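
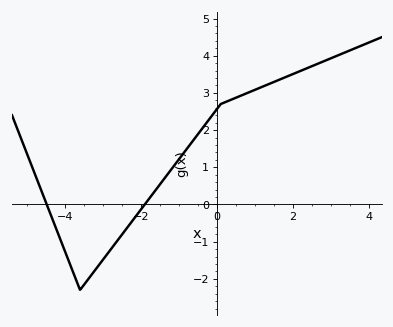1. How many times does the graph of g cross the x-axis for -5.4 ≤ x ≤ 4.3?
2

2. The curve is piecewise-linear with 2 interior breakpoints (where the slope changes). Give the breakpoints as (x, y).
(-3.6, -2.3); (0.1, 2.7)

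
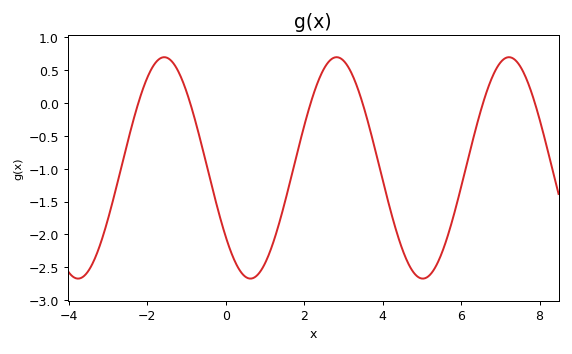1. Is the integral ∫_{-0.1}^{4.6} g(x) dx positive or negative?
negative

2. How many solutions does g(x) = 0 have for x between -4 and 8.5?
6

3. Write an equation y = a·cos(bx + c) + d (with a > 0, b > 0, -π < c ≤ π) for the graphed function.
y = 1.68cos(1.4x + 2.2) - 0.99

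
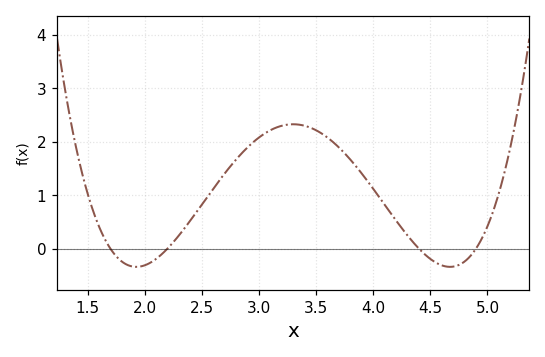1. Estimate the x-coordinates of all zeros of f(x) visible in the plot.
1.7, 2.2, 4.4, 4.9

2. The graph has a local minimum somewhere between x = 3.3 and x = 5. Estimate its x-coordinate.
4.67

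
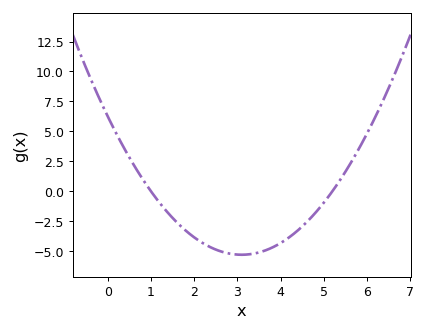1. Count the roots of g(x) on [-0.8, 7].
2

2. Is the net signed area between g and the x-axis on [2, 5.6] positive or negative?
negative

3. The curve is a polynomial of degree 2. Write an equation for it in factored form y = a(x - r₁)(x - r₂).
y = 1.2(x - 1)(x - 5.2)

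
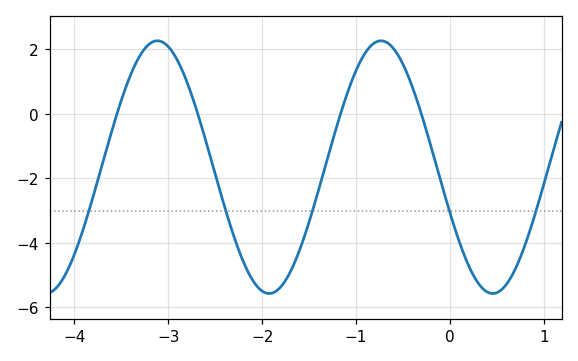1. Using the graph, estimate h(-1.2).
-0.4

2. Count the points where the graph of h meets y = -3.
5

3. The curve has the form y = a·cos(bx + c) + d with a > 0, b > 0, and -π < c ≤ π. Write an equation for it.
y = 3.92cos(2.6x + 1.9) - 1.65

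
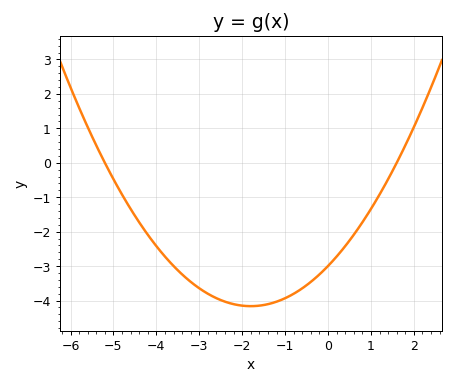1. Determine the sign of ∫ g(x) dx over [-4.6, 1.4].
negative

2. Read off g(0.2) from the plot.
-2.7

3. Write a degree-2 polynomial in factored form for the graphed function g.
y = 0.36(x + 5.2)(x - 1.6)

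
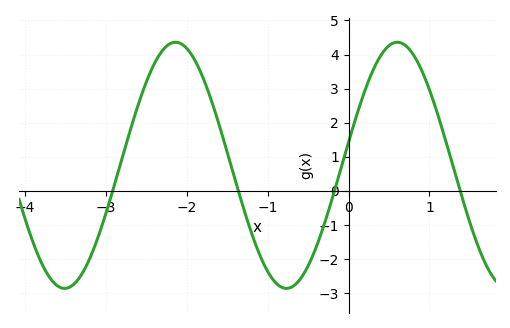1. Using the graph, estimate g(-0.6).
-2.6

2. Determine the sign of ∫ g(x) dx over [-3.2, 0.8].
positive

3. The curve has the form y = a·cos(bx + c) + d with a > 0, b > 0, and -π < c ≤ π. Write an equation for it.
y = 3.61cos(2.3x - 1.4) + 0.75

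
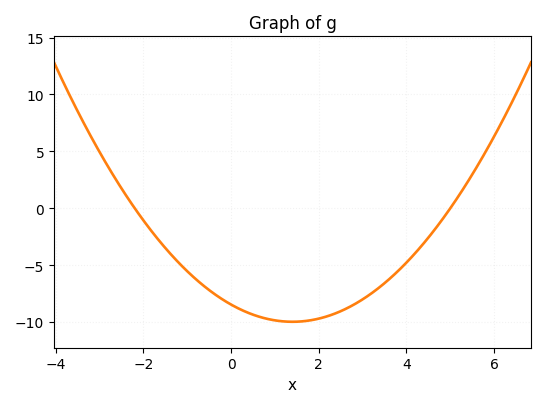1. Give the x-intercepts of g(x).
-2.2, 5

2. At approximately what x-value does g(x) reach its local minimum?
1.4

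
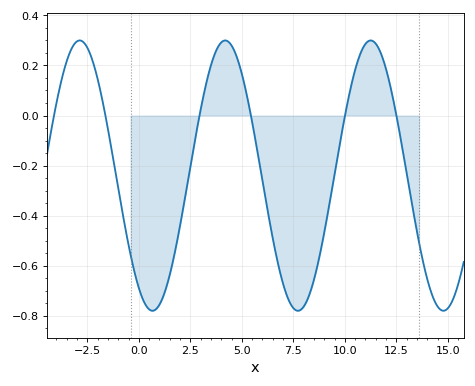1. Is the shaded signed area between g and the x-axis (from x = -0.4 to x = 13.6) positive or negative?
negative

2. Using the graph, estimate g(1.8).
-0.526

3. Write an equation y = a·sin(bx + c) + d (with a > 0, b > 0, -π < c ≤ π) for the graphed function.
y = 0.54sin(0.89x - 2.16) - 0.24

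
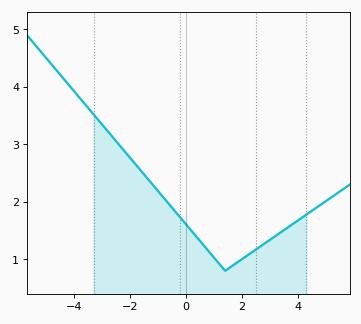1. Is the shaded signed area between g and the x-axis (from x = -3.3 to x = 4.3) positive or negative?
positive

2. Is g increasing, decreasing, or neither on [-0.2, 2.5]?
neither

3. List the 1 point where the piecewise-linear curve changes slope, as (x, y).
(1.4, 0.8)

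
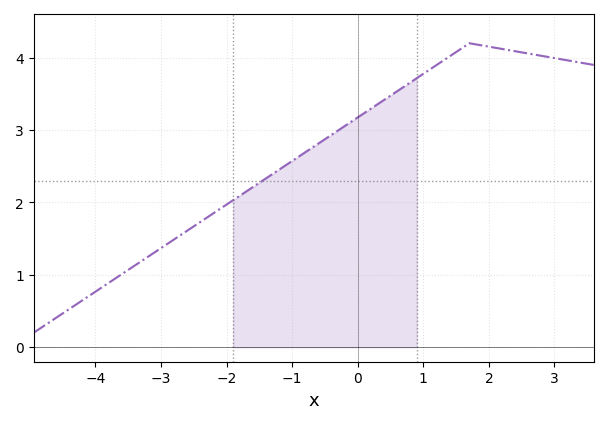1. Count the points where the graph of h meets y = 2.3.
1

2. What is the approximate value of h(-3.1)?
1.31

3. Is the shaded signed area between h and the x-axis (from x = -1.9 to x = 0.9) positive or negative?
positive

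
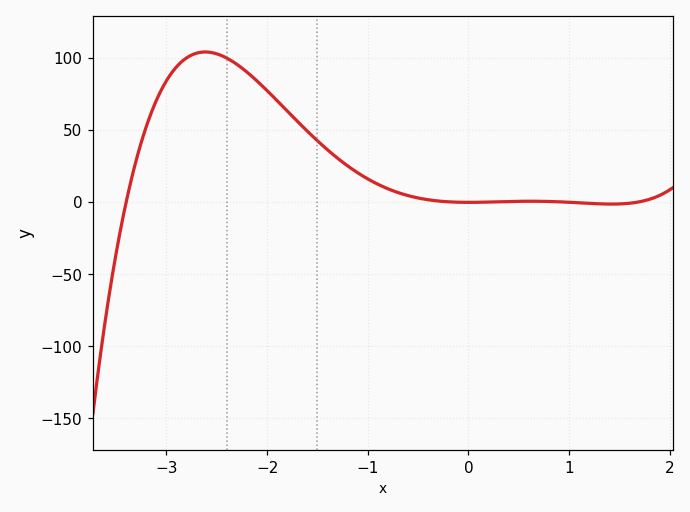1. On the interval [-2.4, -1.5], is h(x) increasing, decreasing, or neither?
decreasing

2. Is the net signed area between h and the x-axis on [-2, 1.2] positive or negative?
positive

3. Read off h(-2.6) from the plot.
105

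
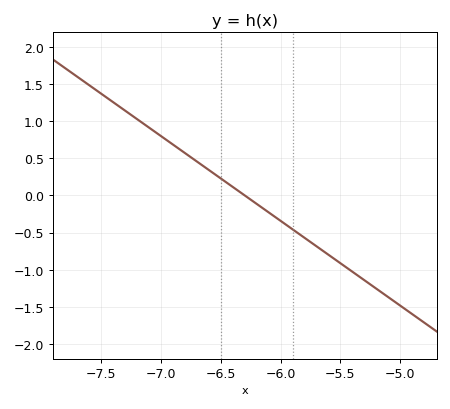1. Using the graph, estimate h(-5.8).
-0.55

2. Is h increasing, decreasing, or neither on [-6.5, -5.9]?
decreasing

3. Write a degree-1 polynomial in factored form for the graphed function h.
y = -1.14(x + 6.3)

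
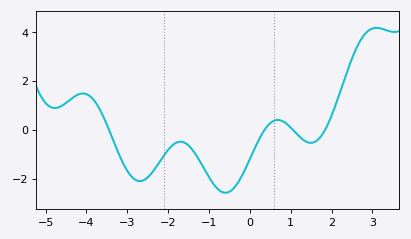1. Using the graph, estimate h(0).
-1.2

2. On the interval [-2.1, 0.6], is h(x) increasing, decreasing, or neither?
neither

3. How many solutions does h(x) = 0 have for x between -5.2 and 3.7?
4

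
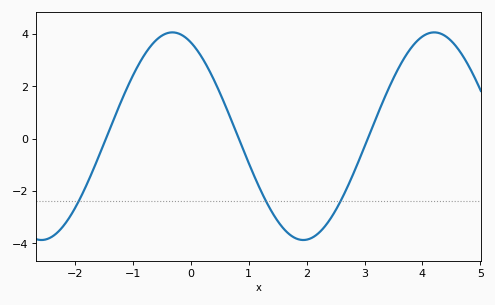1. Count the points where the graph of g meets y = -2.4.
3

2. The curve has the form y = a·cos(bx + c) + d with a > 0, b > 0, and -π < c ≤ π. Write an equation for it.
y = 3.96cos(1.4x + 0.44) + 0.09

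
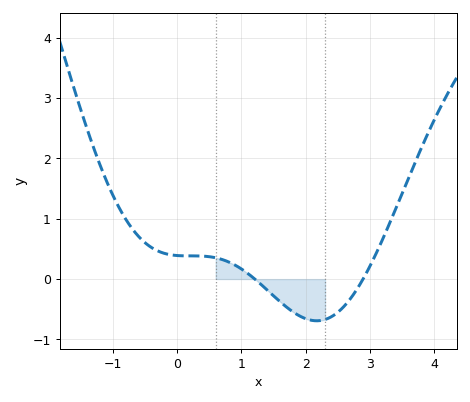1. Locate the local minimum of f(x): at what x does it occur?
2.17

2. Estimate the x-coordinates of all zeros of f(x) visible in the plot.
1.21, 2.89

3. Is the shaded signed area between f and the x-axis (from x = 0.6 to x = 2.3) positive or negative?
negative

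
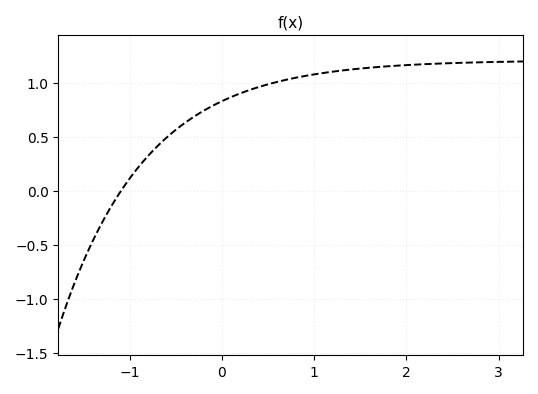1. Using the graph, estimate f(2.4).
1.18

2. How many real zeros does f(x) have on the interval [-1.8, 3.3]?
1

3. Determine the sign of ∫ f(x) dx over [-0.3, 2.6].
positive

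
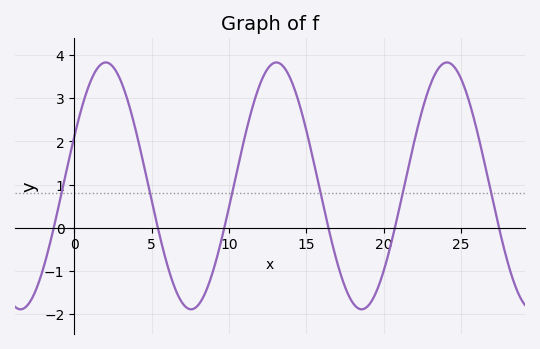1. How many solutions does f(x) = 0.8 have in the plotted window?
6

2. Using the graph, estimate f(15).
2.3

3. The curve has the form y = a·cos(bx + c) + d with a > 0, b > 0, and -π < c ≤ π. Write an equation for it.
y = 2.86cos(0.57x - 1.2) + 0.97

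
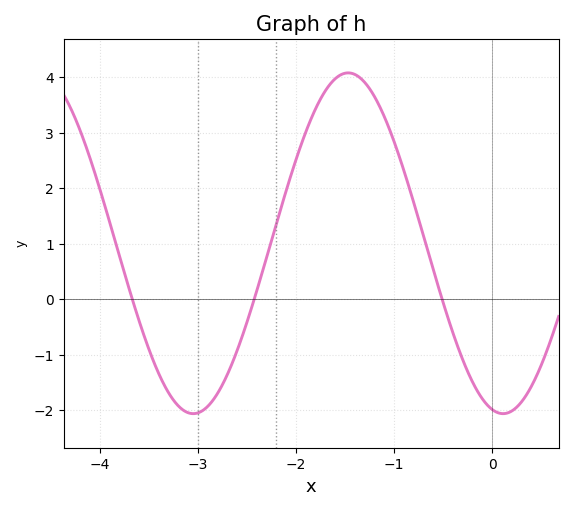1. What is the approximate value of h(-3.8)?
0.8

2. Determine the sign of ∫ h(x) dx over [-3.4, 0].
positive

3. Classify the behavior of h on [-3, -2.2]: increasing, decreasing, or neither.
increasing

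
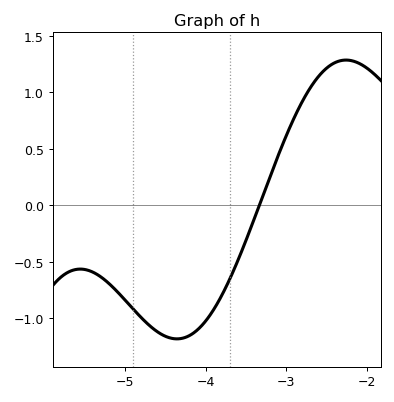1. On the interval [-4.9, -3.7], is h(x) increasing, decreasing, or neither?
neither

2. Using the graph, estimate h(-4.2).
-1.15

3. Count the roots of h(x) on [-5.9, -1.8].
1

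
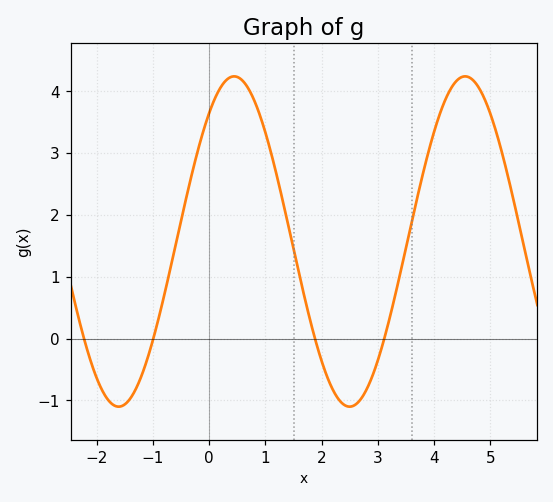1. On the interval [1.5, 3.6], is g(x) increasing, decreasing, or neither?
neither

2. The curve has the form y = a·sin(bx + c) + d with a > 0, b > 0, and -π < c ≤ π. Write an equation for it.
y = 2.67sin(1.53x + 0.892) + 1.57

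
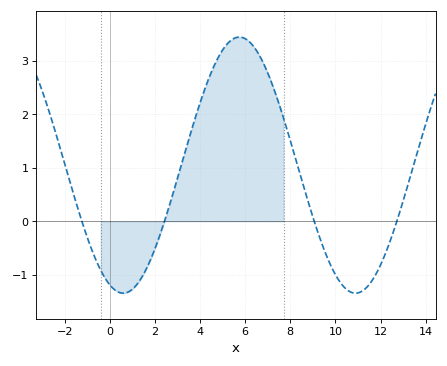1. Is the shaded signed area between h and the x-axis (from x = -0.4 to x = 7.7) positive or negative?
positive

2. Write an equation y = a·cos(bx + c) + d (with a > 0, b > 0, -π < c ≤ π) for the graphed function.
y = 2.39cos(0.61x + 2.8) + 1.05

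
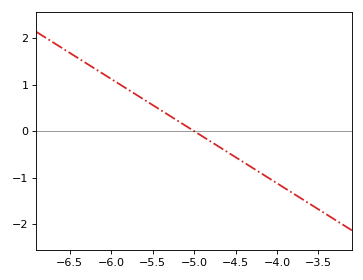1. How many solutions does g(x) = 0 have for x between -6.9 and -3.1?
1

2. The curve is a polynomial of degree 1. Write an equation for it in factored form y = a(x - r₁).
y = -1.12(x + 5)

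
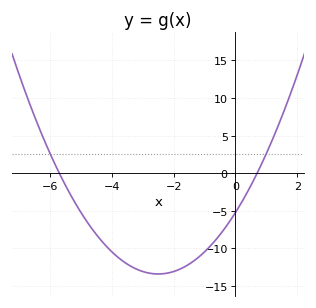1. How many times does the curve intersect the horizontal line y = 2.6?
2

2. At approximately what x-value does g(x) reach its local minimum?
-2.5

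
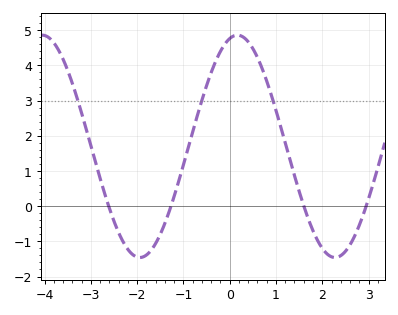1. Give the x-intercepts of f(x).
-2.61, -1.27, 1.6, 2.95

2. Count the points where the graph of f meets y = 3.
3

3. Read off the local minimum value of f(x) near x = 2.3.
-1.46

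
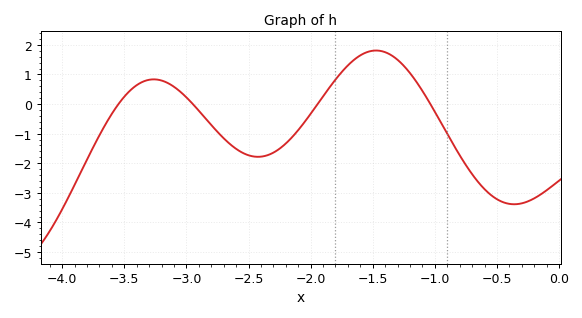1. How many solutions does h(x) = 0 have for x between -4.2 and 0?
4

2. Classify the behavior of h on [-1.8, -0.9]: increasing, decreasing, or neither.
neither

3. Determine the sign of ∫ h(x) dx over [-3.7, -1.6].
negative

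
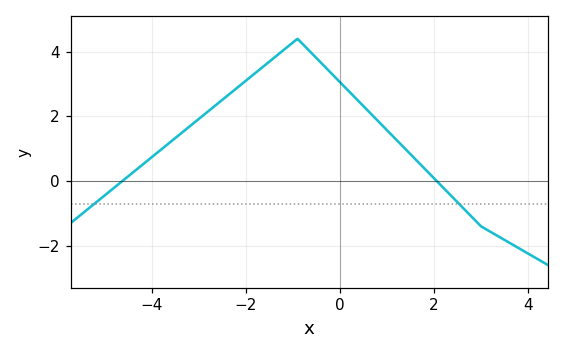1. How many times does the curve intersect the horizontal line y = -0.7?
2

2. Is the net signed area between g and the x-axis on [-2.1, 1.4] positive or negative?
positive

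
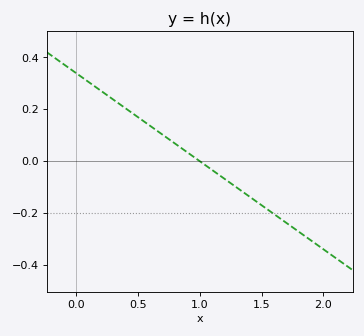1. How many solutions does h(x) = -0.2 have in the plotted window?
1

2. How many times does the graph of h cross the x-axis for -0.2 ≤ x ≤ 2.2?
1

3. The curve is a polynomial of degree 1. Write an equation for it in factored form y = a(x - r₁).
y = -0.34(x - 1)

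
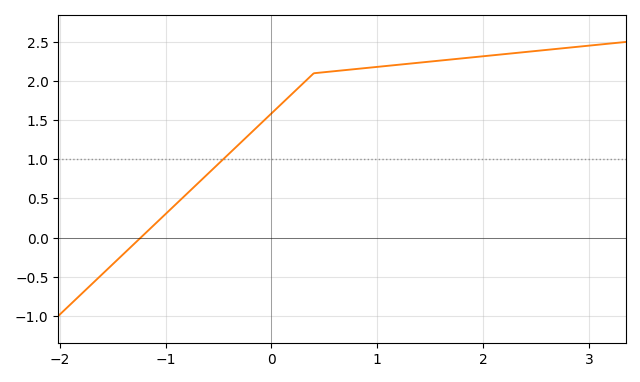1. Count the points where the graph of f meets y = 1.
1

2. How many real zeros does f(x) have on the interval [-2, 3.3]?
1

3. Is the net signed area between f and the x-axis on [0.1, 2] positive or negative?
positive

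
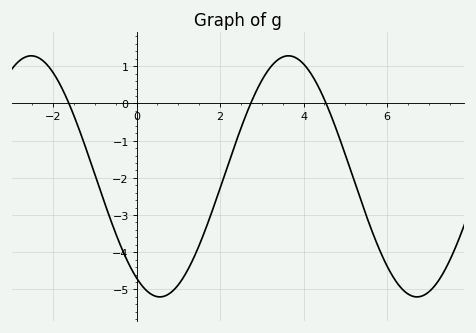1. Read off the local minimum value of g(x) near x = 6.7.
-5.2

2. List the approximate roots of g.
-1.6, 2.8, 4.6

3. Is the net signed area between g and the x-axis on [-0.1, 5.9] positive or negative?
negative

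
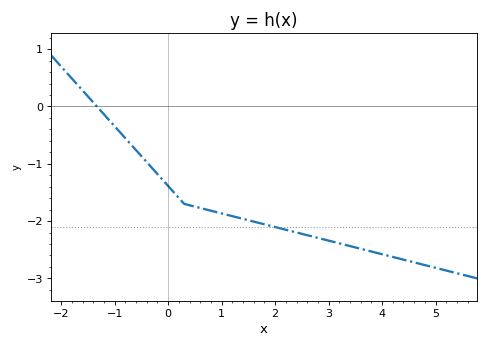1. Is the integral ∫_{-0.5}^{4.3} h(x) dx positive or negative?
negative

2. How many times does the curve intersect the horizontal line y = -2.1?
1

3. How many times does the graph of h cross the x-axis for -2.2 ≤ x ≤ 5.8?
1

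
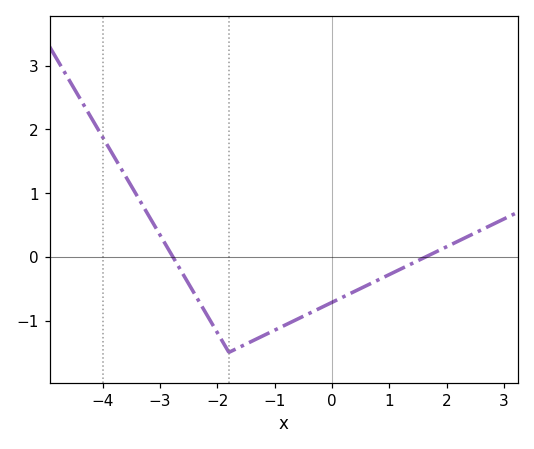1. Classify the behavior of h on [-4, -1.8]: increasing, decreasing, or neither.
decreasing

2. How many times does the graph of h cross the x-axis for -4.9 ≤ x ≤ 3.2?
2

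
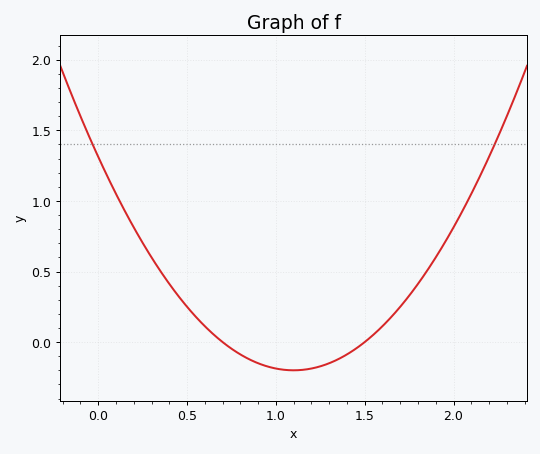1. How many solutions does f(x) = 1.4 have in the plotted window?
2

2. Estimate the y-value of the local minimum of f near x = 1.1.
-0.2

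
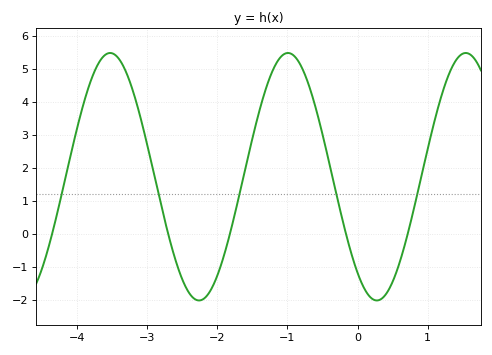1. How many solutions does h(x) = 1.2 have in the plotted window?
5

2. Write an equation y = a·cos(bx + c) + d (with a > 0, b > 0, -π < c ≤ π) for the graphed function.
y = 3.75cos(2.48x + 2.46) + 1.73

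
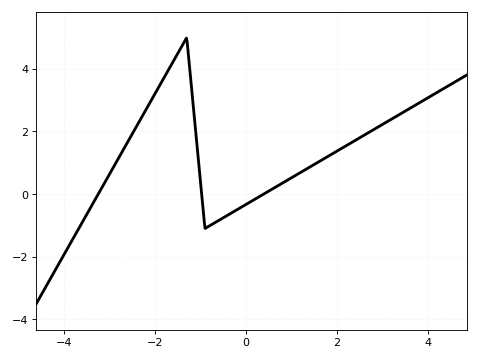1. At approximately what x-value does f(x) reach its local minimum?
-0.8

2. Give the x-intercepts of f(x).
-3.2, -1, 0.4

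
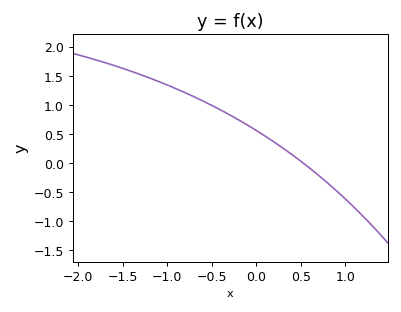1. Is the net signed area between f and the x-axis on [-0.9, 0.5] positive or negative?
positive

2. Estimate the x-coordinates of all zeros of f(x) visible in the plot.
0.55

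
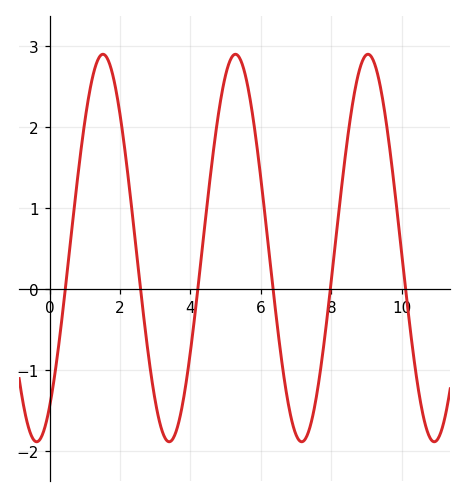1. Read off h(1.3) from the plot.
2.7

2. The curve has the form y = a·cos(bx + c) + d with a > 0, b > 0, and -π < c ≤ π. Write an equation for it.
y = 2.39cos(1.7x - 2.5) + 0.51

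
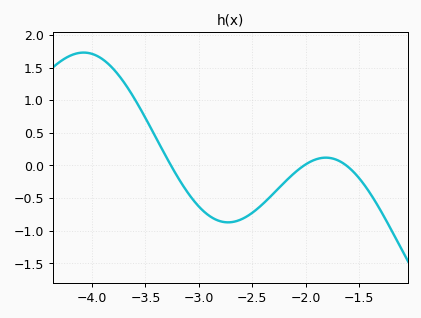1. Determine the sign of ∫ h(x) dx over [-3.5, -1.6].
negative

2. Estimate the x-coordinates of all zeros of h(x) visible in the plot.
-3.25, -2, -1.6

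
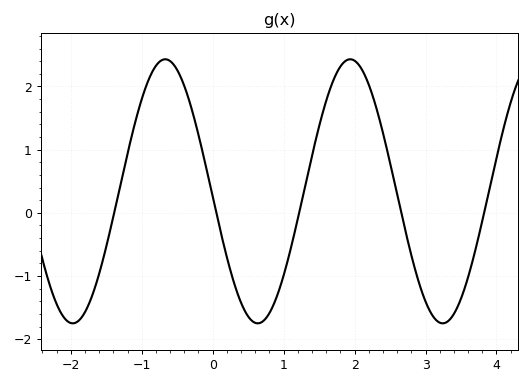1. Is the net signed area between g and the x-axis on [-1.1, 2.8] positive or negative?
positive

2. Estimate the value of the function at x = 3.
-1.4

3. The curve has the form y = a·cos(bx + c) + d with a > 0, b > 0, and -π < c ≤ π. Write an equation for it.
y = 2.09cos(2.41x + 1.61) + 0.34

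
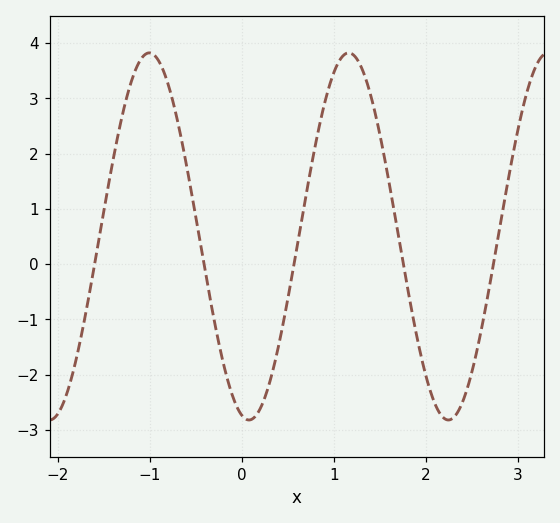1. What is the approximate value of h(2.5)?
-1.96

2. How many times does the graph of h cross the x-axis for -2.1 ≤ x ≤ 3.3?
5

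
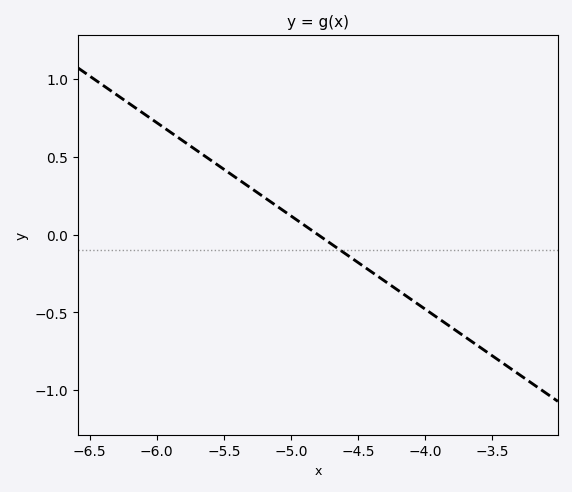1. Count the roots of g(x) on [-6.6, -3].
1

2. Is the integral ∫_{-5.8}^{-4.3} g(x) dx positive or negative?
positive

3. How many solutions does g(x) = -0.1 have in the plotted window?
1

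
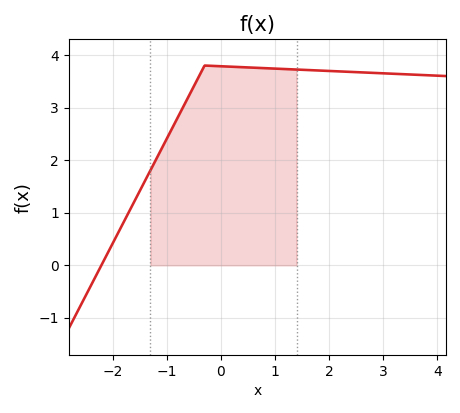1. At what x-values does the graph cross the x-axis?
-2.21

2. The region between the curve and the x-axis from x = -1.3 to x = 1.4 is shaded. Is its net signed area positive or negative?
positive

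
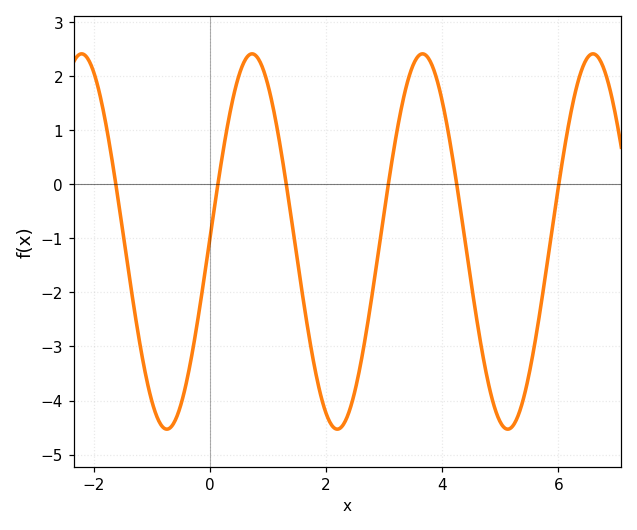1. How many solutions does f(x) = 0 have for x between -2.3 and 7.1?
6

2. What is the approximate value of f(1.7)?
-2.8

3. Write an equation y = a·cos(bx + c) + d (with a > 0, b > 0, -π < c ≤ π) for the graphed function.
y = 3.47cos(2.1x - 1.6) - 1.06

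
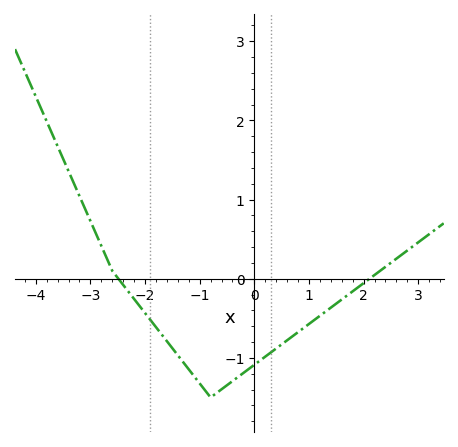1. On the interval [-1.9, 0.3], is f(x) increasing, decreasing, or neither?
neither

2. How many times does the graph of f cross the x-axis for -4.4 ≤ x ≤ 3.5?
2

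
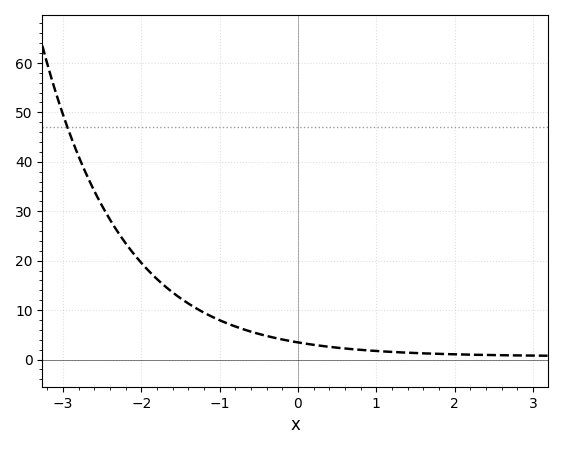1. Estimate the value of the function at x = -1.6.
14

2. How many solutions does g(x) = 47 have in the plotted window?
1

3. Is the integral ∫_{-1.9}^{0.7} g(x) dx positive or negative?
positive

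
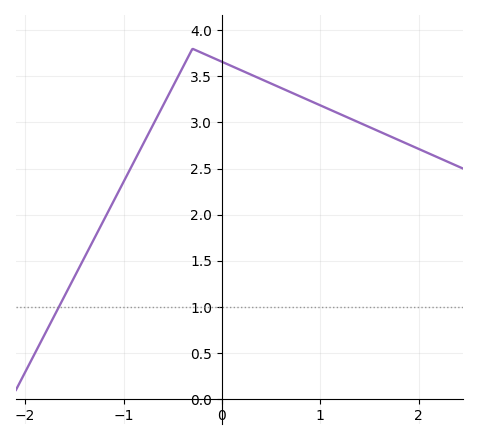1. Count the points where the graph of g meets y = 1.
1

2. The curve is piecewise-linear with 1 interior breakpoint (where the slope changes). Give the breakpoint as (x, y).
(-0.3, 3.8)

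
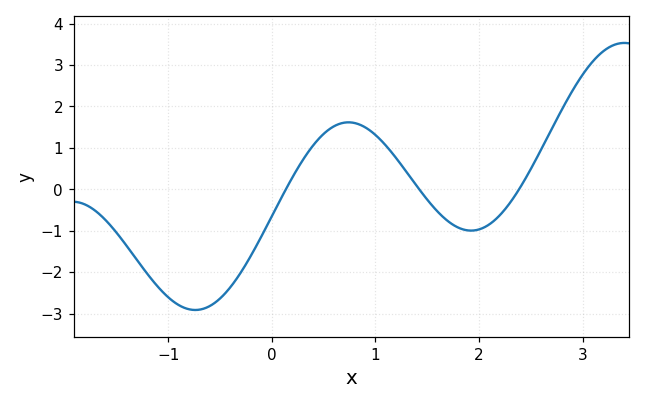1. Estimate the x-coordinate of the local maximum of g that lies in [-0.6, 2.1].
0.739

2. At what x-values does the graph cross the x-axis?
0.135, 1.42, 2.39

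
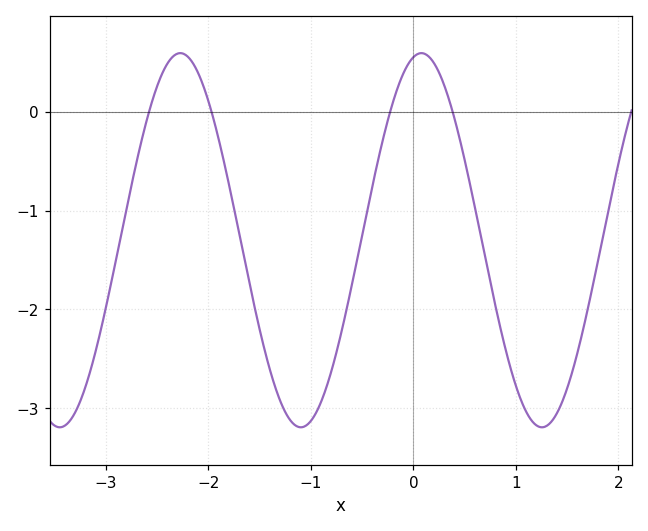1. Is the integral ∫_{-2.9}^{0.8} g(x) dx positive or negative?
negative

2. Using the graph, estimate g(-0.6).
-1.75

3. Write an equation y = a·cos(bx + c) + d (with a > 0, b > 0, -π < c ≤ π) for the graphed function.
y = 1.89cos(2.67x - 0.21) - 1.3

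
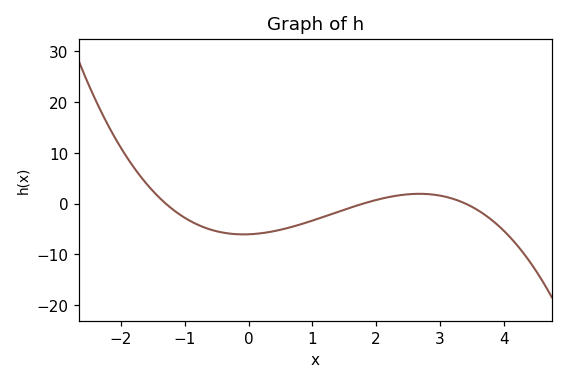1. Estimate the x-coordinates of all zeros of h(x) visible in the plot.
-1.3, 1.8, 3.4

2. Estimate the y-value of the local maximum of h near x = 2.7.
1.92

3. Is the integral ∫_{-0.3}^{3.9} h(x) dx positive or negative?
negative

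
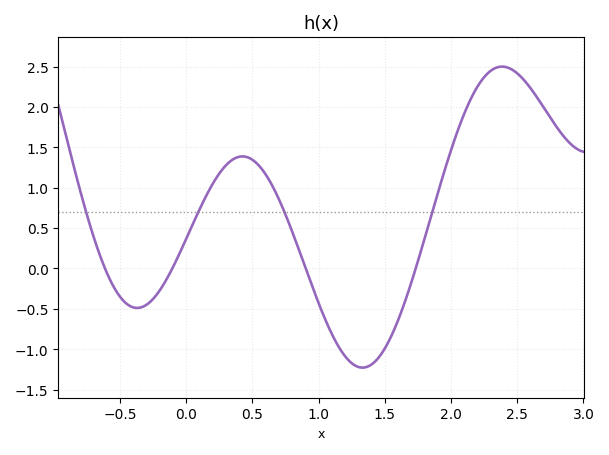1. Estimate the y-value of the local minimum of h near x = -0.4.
-0.5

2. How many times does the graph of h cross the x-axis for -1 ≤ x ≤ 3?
4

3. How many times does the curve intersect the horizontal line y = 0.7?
4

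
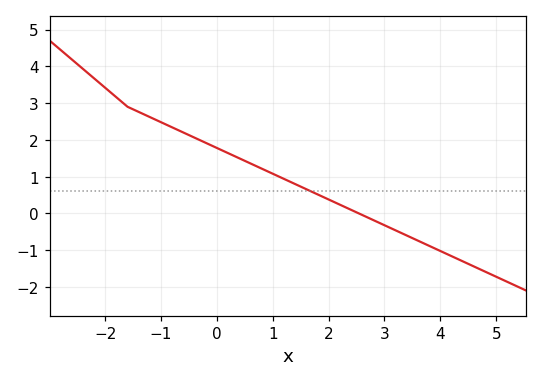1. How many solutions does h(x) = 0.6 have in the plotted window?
1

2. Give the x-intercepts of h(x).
2.54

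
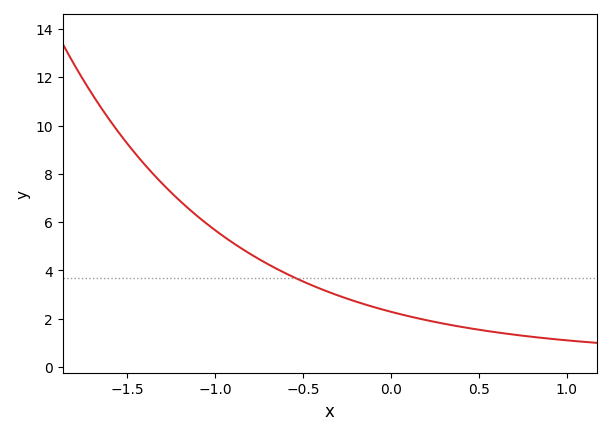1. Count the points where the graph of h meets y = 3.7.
1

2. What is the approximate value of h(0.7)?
1.4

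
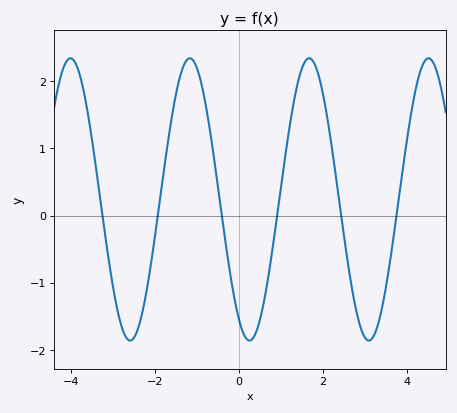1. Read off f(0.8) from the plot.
-0.507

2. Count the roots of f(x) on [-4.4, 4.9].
6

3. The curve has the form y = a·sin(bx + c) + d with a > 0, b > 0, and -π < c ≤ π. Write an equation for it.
y = 2.1sin(2.21x - 2.13) + 0.24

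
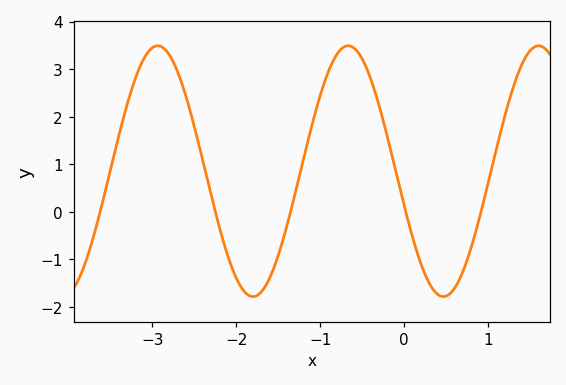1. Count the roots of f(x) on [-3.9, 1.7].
5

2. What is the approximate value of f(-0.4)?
2.8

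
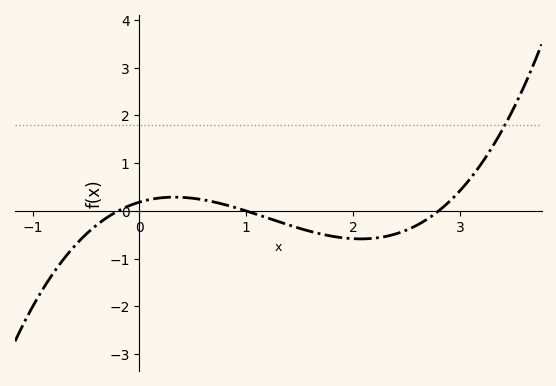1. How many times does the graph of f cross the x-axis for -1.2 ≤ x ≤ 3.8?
3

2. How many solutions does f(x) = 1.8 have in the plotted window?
1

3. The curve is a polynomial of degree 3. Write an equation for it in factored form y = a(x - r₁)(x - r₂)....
y = 0.33(x + 0.2)(x - 1)(x - 2.8)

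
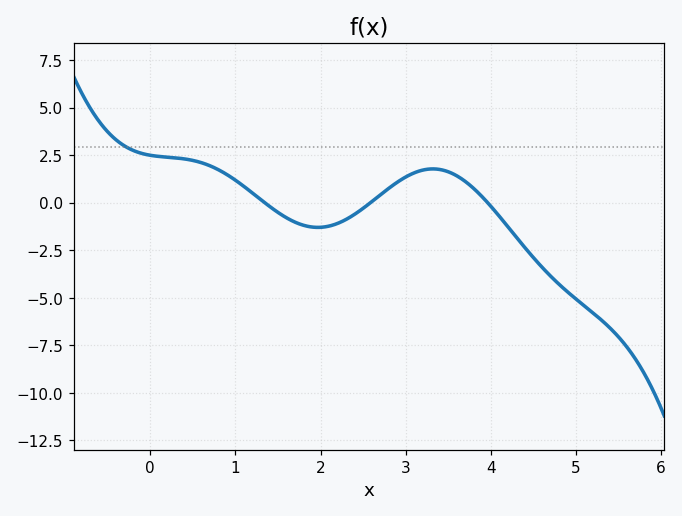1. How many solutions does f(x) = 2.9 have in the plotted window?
1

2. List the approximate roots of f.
1.34, 2.59, 3.96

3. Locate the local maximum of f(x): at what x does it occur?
3.32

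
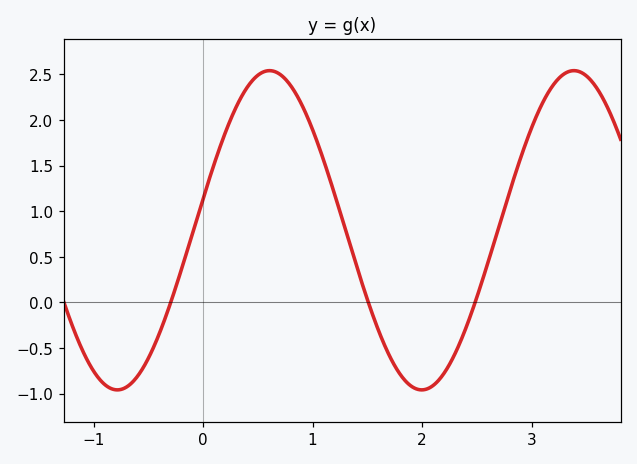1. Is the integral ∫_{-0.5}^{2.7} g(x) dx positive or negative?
positive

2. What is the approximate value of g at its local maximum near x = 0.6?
2.54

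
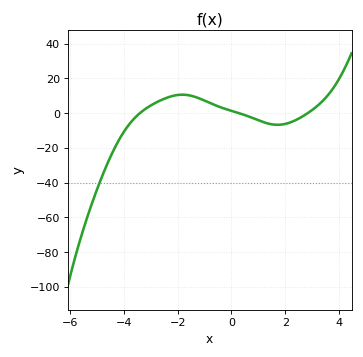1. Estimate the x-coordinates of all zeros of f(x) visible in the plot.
-3.4, 0.275, 2.84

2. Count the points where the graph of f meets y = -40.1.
1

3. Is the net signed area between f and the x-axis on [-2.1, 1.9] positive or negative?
positive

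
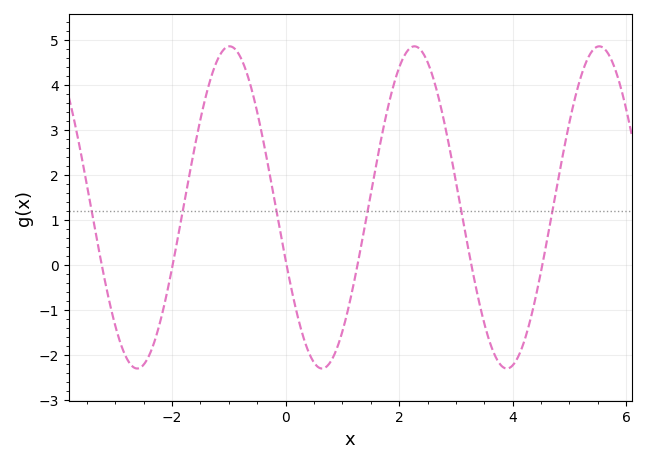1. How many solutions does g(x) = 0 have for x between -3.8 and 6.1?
6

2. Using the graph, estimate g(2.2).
4.8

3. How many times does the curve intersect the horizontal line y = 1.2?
6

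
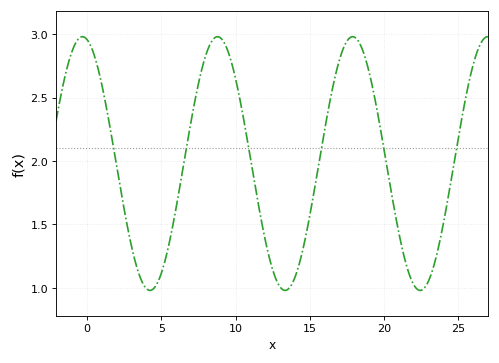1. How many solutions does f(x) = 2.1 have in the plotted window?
6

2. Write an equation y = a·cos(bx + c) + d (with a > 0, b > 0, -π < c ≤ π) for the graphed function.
y = 1cos(0.69x + 0.22) + 1.98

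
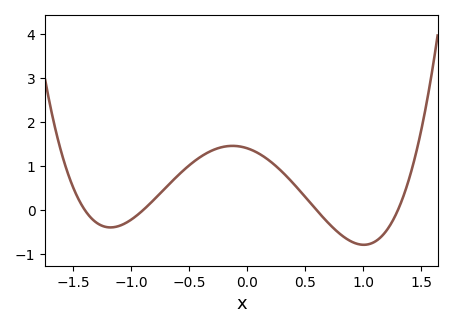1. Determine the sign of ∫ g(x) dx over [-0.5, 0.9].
positive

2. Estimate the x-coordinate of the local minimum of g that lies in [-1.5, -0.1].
-1.18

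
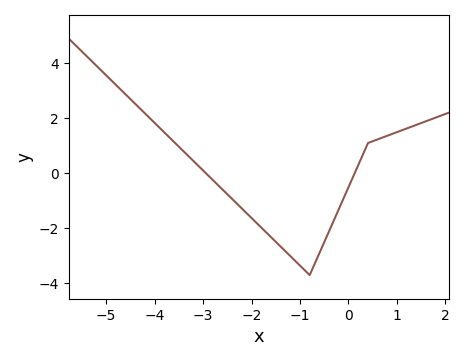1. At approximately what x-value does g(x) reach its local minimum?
-0.8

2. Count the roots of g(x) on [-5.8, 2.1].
2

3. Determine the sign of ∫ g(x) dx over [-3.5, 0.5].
negative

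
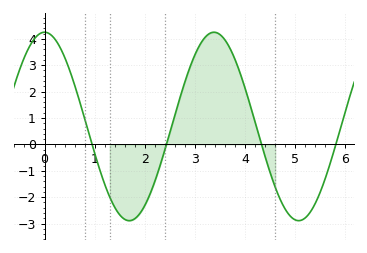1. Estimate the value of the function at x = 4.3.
0.168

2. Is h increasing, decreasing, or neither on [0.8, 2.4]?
neither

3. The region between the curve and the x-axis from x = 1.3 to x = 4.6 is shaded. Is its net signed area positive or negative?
positive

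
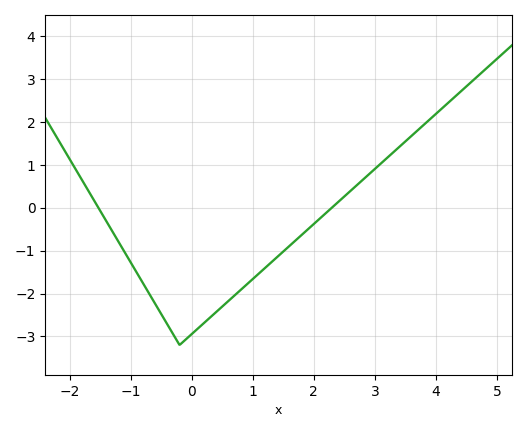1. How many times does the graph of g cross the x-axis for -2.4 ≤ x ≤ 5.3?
2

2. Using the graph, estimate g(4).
2.2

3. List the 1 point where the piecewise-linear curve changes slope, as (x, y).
(-0.2, -3.2)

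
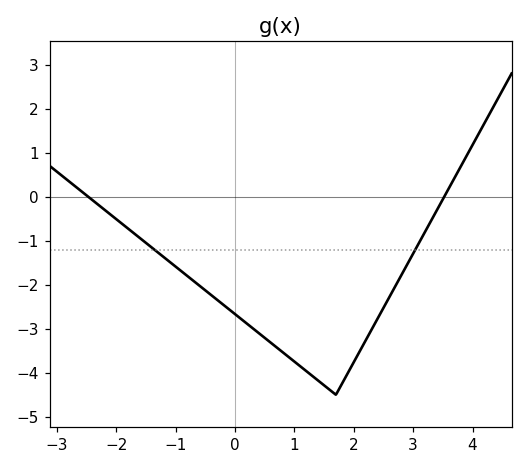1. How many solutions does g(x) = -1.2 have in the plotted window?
2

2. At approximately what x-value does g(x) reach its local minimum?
1.7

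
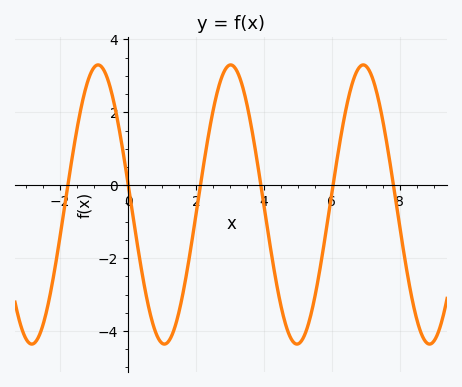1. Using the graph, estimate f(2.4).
1.54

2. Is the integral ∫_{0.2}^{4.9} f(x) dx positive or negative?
negative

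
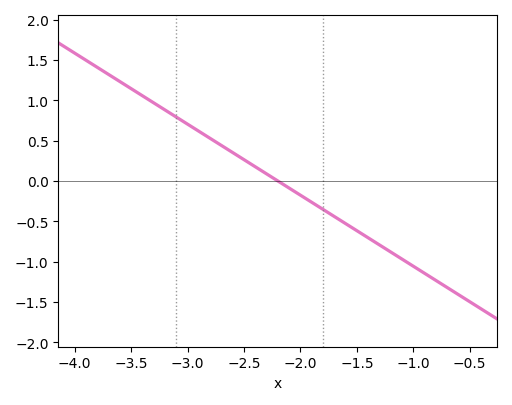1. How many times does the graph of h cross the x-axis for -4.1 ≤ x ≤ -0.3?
1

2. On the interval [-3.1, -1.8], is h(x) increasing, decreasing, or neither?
decreasing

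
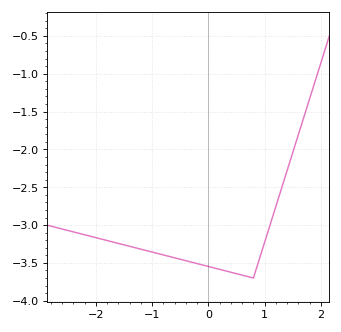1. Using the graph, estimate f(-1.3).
-3.3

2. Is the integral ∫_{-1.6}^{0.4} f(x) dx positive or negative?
negative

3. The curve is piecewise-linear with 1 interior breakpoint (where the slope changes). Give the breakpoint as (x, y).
(0.8, -3.7)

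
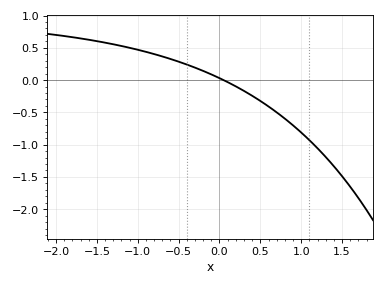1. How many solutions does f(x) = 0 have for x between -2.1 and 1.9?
1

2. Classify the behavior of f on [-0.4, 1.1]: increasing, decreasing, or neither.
decreasing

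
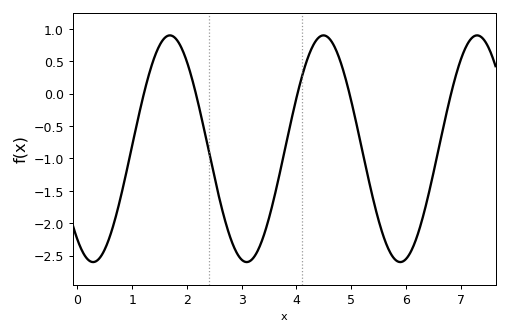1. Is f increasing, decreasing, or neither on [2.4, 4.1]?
neither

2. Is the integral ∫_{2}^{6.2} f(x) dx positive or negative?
negative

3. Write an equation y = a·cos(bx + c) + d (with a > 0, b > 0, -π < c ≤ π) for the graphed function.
y = 1.75cos(2.2x + 2.5) - 0.85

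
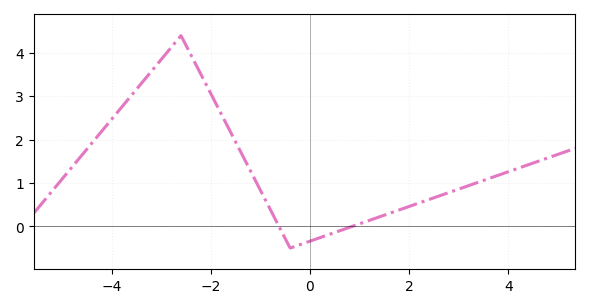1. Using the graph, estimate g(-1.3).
1.5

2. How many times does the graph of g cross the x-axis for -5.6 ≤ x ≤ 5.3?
2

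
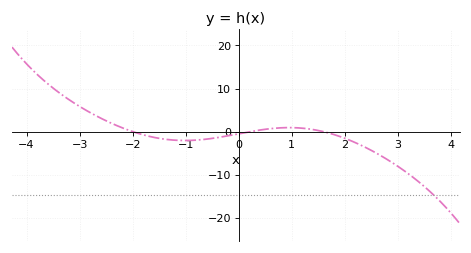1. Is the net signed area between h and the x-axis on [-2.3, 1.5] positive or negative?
negative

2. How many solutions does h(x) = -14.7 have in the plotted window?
1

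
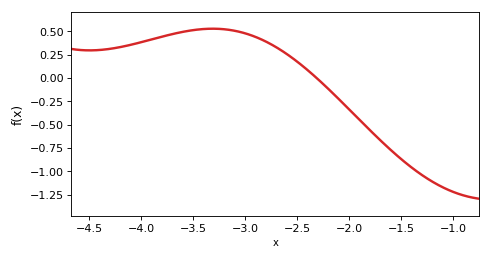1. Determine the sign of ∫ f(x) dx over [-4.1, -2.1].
positive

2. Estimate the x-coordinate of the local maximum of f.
-3.31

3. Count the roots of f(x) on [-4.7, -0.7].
1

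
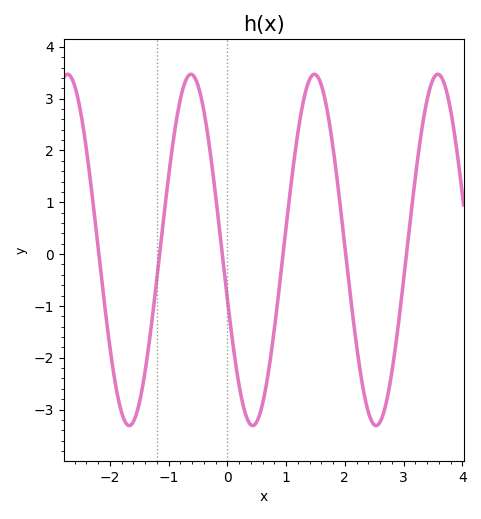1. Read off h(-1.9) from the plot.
-2.54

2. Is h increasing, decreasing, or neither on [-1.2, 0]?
neither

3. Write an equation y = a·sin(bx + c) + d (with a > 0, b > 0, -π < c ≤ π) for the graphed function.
y = 3.39sin(2.99x - 2.86) + 0.08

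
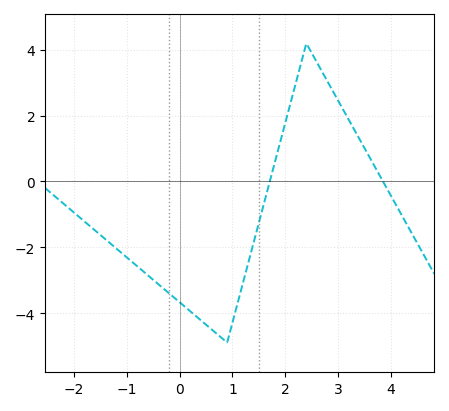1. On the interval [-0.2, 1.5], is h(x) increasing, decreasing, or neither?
neither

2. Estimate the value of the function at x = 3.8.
0.2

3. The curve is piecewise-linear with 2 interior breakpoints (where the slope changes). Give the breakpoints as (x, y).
(0.9, -4.9); (2.4, 4.2)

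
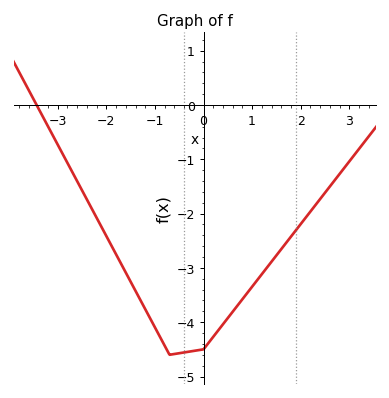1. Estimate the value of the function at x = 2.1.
-2.08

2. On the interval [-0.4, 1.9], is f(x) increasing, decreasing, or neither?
increasing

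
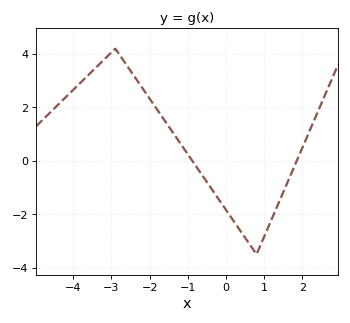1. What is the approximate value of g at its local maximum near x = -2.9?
4.2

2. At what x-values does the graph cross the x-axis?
-0.8, 1.8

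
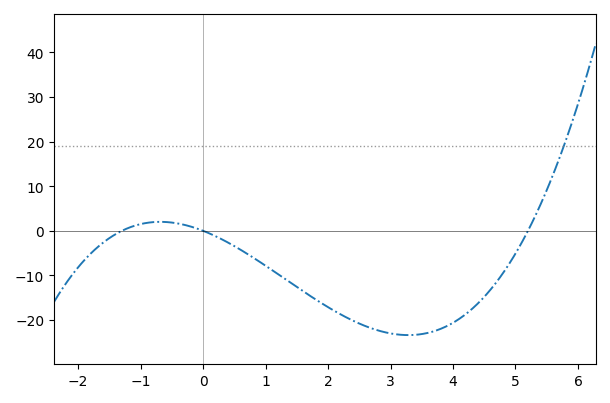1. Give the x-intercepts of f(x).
-1.3, 0, 5.2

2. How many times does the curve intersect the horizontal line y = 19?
1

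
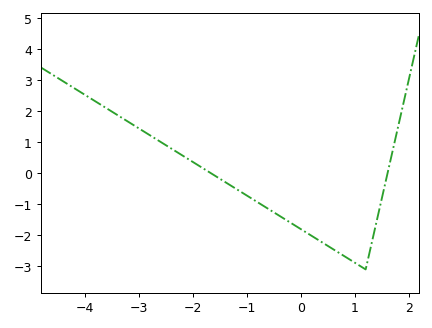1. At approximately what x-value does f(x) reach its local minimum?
1.2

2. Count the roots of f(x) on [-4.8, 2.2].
2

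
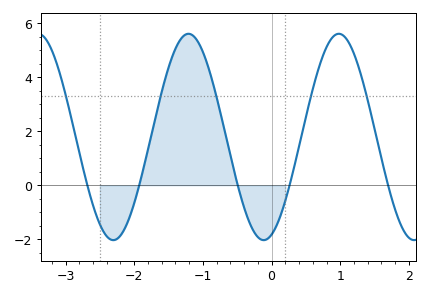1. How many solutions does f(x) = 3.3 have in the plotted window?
5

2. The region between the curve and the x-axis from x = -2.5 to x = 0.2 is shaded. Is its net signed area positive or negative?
positive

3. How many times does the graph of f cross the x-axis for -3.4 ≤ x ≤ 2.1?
5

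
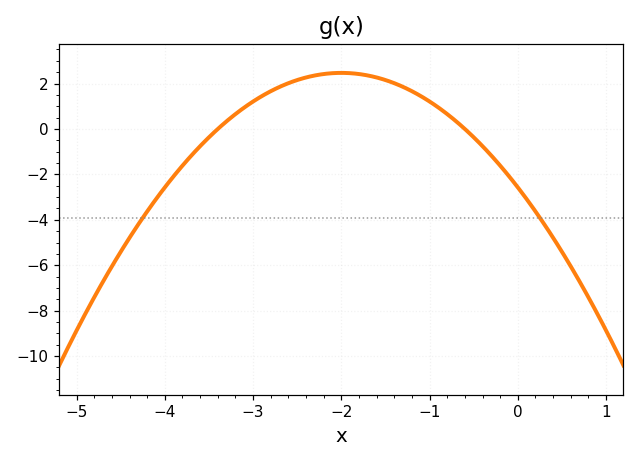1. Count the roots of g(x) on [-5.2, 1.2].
2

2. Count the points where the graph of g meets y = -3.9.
2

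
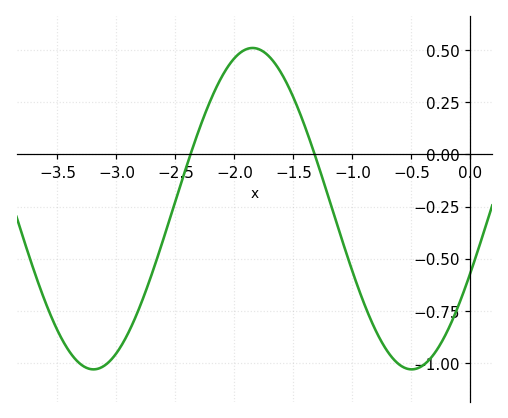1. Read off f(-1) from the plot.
-0.561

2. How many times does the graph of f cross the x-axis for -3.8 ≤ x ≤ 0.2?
2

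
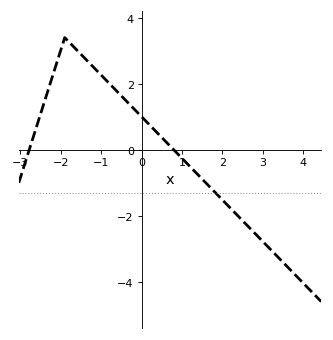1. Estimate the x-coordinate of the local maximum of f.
-1.9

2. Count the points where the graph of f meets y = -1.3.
1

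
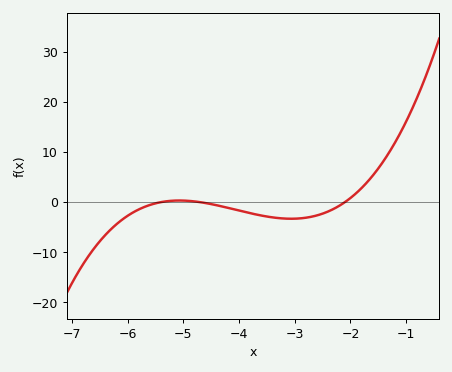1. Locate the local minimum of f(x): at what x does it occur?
-3.06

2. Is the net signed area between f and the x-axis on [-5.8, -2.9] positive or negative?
negative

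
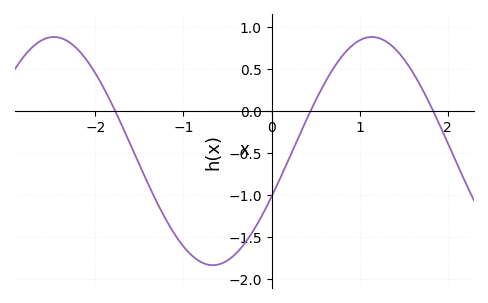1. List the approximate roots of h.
-1.78, 0.444, 1.83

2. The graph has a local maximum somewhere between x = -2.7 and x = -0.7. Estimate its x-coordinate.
-2.47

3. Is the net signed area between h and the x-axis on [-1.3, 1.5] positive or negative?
negative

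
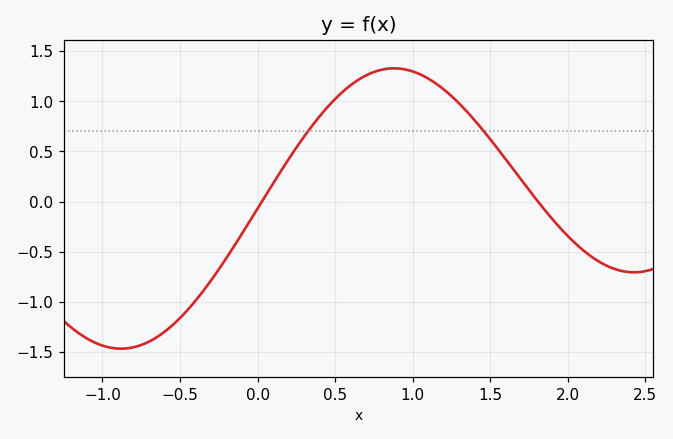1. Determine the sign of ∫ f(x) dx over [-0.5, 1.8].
positive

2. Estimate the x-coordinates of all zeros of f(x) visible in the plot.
0.028, 1.81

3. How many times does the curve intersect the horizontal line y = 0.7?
2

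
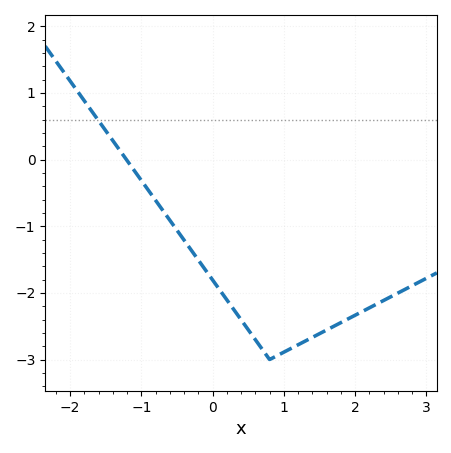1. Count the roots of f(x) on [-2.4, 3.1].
1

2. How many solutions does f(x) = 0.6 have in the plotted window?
1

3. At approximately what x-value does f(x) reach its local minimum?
0.801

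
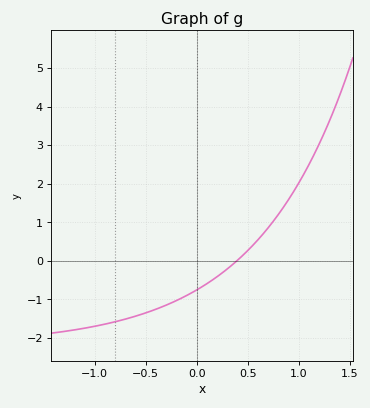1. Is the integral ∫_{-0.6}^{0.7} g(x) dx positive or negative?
negative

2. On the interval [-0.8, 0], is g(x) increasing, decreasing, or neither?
increasing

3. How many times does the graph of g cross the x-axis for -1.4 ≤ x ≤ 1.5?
1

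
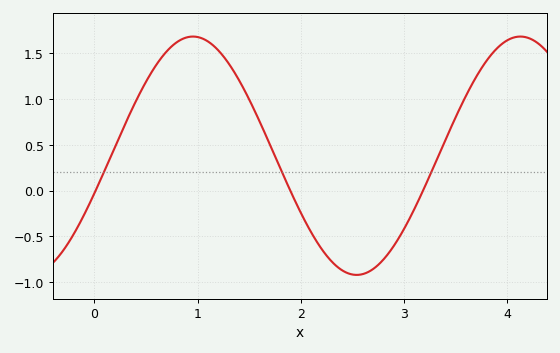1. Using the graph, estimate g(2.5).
-0.9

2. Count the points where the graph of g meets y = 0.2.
3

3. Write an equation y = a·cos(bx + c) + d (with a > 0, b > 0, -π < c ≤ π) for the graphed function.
y = 1.3cos(2x - 1.9) + 0.38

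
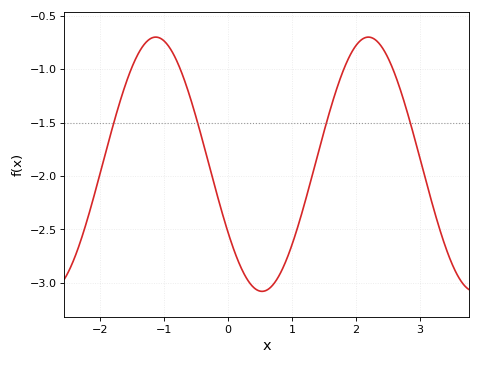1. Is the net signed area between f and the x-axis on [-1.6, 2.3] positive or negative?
negative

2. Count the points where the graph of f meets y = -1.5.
4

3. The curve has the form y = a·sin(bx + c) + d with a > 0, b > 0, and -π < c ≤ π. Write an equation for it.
y = 1.19sin(1.89x - 2.57) - 1.89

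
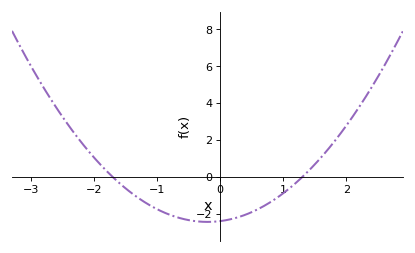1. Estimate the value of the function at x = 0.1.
-2.4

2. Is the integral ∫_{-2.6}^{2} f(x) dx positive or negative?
negative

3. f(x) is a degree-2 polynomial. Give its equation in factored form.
y = 1.08(x + 1.7)(x - 1.3)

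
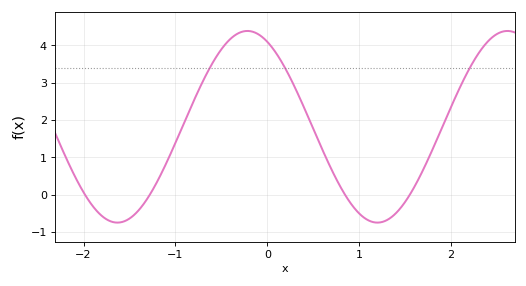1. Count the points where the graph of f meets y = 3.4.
3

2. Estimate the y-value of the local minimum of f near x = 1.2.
-0.75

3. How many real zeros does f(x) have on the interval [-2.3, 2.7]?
4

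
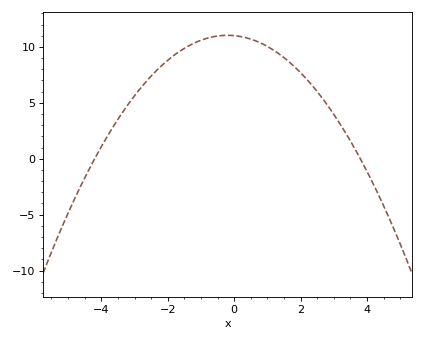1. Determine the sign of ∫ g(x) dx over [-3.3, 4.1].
positive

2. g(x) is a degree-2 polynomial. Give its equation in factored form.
y = -0.69(x + 4.2)(x - 3.8)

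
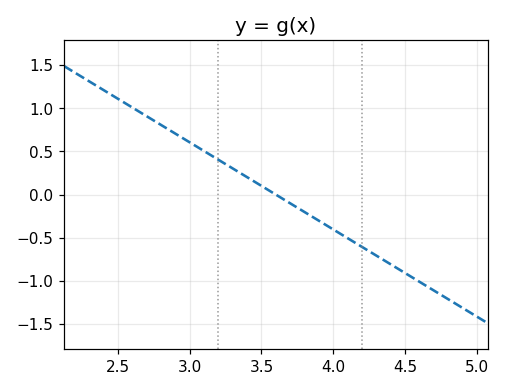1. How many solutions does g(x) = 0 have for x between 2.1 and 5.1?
1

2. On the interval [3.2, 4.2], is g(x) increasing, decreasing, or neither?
decreasing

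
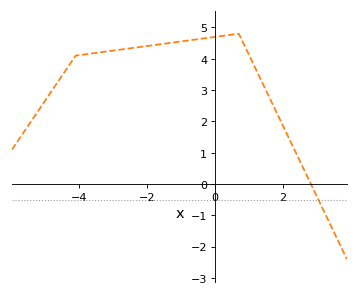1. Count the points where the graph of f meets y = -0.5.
1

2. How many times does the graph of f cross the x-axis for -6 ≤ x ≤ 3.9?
1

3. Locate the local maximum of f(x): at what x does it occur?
0.697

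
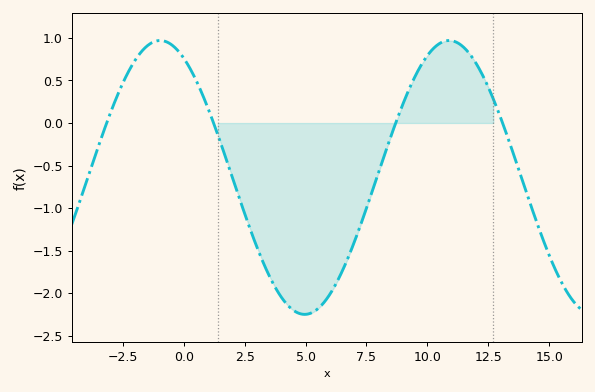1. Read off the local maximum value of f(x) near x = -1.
0.95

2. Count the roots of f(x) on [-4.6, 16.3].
4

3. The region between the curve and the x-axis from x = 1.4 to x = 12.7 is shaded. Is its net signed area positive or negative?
negative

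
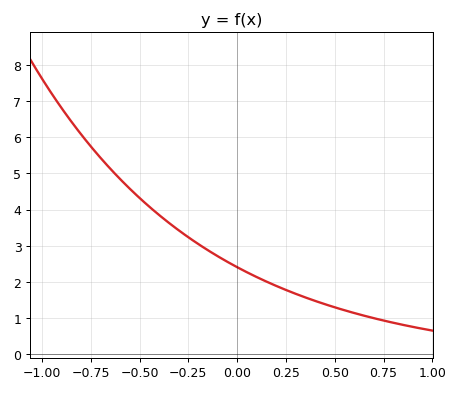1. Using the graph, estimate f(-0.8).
6.1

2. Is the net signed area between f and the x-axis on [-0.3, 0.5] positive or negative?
positive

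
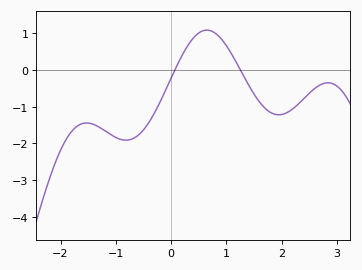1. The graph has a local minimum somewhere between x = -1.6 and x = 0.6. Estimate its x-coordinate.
-0.816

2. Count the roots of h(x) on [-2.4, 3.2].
2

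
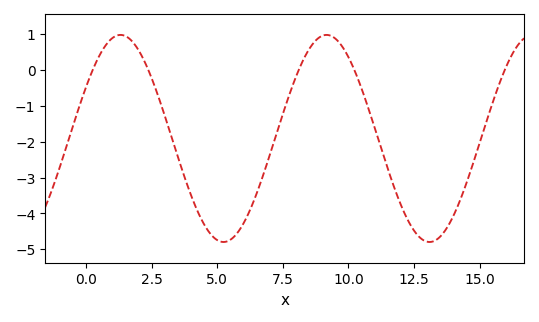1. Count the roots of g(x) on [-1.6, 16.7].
5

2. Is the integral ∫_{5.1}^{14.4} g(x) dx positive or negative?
negative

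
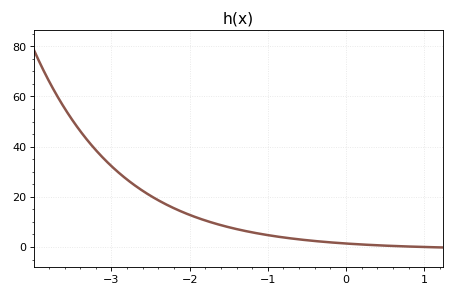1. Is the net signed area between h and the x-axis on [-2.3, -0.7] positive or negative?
positive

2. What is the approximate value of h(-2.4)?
18.6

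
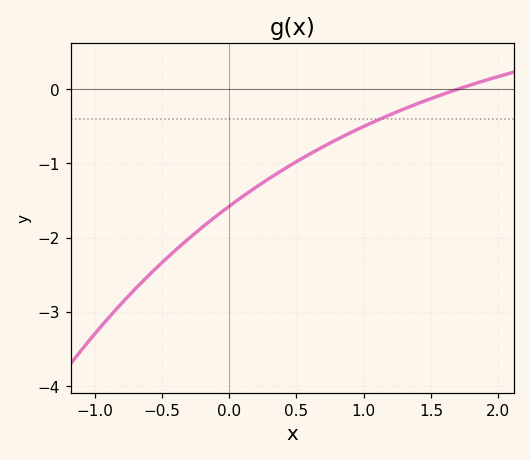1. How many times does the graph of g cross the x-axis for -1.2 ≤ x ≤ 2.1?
1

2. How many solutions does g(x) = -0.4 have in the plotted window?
1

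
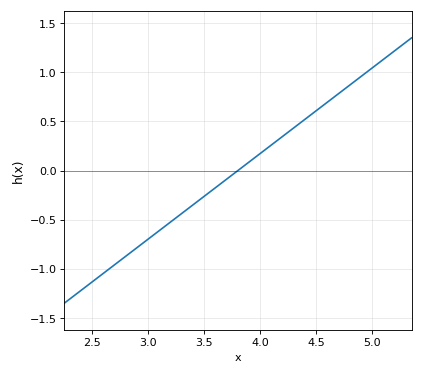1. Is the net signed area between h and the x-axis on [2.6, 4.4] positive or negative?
negative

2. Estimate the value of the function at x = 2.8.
-0.87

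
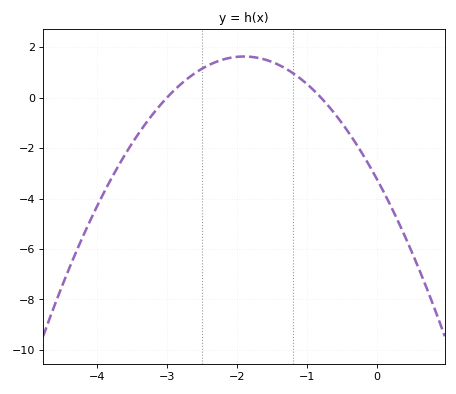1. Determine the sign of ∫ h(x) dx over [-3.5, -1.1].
positive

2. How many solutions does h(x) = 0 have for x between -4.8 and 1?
2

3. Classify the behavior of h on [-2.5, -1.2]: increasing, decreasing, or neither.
neither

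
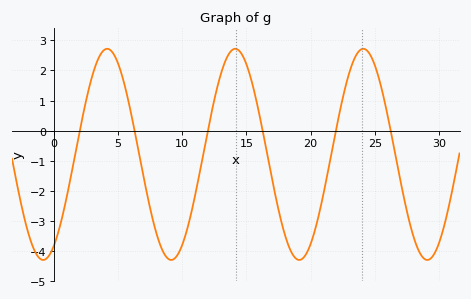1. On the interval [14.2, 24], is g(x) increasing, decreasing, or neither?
neither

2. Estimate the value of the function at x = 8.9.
-4.3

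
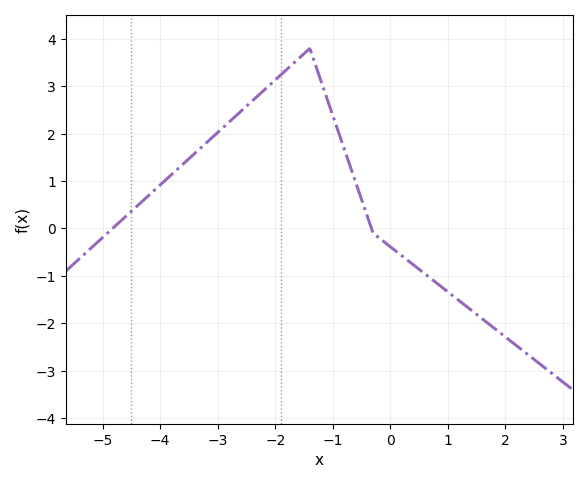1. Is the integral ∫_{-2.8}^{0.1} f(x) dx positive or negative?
positive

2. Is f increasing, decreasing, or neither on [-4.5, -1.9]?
increasing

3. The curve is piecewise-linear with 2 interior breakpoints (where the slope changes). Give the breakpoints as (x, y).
(-1.4, 3.8); (-0.3, -0.1)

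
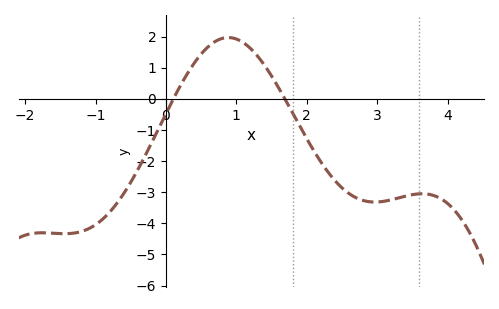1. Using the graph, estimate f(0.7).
1.84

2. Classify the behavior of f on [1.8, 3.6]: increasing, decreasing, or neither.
neither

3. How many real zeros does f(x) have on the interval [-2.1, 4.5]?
2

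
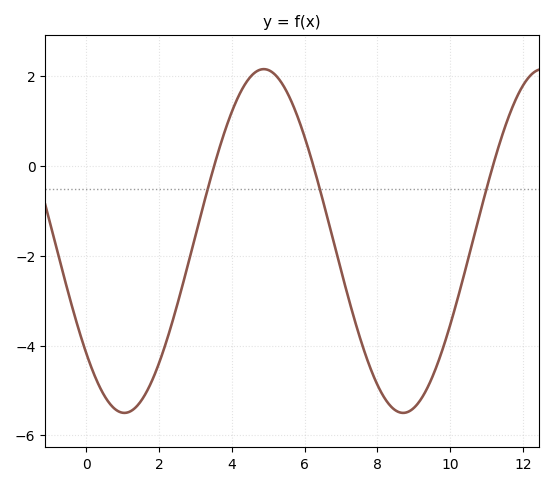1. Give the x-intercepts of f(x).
3.6, 6.2, 11.2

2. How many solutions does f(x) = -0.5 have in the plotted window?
3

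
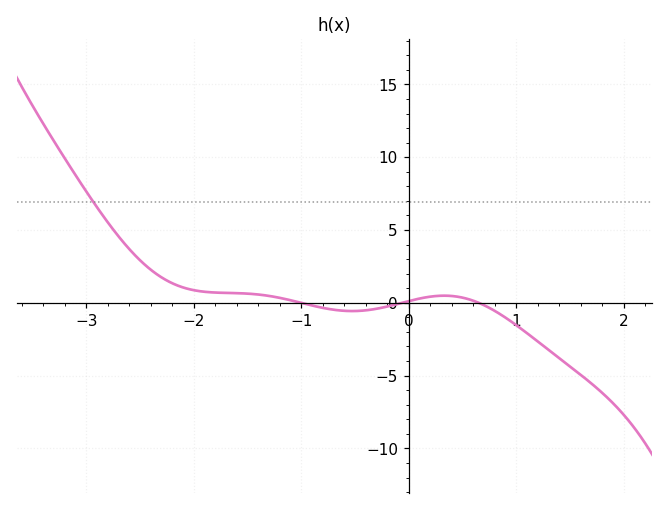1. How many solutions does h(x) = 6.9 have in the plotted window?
1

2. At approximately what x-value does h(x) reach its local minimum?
-0.5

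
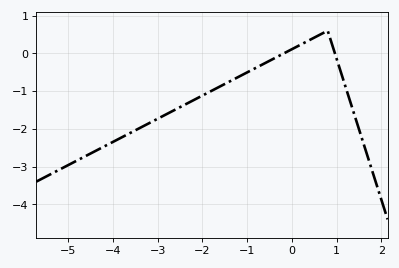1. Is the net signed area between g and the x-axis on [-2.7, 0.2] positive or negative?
negative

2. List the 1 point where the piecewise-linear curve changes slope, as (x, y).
(0.8, 0.6)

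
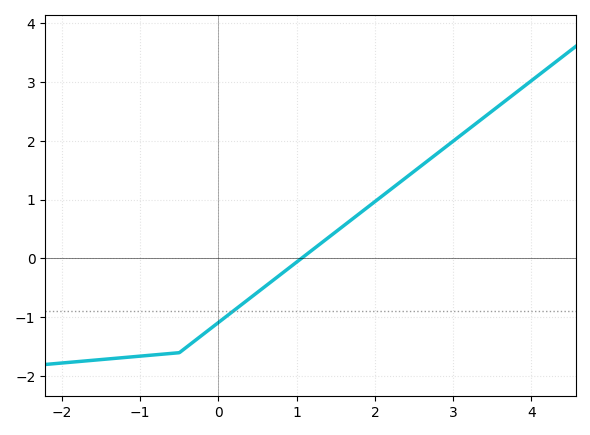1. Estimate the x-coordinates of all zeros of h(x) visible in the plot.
1.1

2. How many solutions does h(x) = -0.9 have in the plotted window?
1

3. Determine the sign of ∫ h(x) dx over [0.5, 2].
positive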